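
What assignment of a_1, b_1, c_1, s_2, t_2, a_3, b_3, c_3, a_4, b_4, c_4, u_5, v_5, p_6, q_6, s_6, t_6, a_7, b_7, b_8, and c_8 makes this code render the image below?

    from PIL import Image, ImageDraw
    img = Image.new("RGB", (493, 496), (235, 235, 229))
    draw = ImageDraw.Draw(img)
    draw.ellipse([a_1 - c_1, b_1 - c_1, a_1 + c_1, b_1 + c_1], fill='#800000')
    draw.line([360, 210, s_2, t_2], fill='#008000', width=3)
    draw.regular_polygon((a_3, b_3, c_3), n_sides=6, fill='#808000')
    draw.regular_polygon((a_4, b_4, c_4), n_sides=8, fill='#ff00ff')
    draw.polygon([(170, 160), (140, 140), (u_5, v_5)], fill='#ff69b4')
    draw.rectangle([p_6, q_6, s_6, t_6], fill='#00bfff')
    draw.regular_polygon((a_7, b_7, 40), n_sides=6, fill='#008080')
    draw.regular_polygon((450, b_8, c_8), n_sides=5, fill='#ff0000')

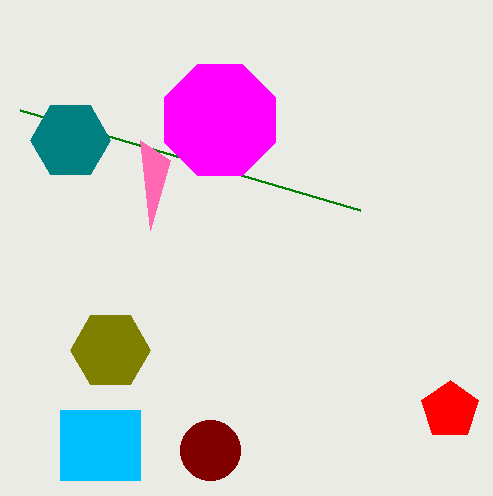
a_1 = 210
b_1 = 450
c_1 = 30
s_2 = 20
t_2 = 110
a_3 = 110
b_3 = 350
c_3 = 40
a_4 = 220
b_4 = 120
c_4 = 60
u_5 = 150
v_5 = 230
p_6 = 60
q_6 = 410
s_6 = 140
t_6 = 480
a_7 = 70
b_7 = 140
b_8 = 410
c_8 = 30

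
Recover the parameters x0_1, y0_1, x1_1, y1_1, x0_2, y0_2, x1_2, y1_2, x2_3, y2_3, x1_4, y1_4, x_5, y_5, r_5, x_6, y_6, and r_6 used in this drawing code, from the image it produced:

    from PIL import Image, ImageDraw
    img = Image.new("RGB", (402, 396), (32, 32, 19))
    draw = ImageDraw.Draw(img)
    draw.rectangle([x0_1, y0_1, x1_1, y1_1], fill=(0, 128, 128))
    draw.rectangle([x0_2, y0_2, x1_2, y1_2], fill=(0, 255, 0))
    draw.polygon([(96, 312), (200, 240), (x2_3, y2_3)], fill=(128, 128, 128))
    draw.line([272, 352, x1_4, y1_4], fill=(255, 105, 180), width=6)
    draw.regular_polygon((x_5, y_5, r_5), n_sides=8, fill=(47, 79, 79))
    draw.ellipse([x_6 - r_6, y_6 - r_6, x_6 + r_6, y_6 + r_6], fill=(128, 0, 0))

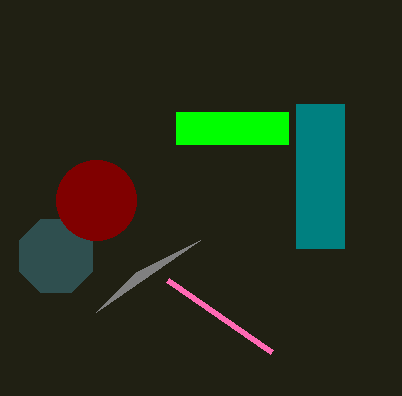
x0_1 = 296; y0_1 = 104; x1_1 = 344; y1_1 = 248; x0_2 = 176; y0_2 = 112; x1_2 = 288; y1_2 = 144; x2_3 = 136; y2_3 = 272; x1_4 = 168; y1_4 = 280; x_5 = 56; y_5 = 256; r_5 = 40; x_6 = 96; y_6 = 200; r_6 = 40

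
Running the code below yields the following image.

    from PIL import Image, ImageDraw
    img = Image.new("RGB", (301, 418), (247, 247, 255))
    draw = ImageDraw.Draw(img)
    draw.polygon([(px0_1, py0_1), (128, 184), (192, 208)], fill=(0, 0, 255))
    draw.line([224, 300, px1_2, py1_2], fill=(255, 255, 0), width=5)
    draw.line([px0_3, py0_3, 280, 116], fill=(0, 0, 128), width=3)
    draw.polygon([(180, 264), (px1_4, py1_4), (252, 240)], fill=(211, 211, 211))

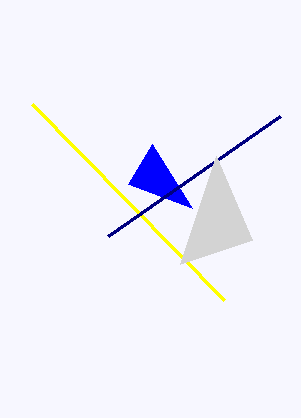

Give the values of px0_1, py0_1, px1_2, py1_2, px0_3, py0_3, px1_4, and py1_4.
px0_1 = 152; py0_1 = 144; px1_2 = 32; py1_2 = 104; px0_3 = 108; py0_3 = 236; px1_4 = 216; py1_4 = 156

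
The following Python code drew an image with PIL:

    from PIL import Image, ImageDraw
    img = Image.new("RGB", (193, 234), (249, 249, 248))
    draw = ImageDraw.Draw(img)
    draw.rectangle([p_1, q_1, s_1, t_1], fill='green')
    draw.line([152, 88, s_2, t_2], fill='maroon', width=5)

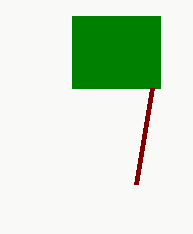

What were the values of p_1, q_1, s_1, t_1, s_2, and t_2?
p_1 = 72
q_1 = 16
s_1 = 160
t_1 = 88
s_2 = 136
t_2 = 184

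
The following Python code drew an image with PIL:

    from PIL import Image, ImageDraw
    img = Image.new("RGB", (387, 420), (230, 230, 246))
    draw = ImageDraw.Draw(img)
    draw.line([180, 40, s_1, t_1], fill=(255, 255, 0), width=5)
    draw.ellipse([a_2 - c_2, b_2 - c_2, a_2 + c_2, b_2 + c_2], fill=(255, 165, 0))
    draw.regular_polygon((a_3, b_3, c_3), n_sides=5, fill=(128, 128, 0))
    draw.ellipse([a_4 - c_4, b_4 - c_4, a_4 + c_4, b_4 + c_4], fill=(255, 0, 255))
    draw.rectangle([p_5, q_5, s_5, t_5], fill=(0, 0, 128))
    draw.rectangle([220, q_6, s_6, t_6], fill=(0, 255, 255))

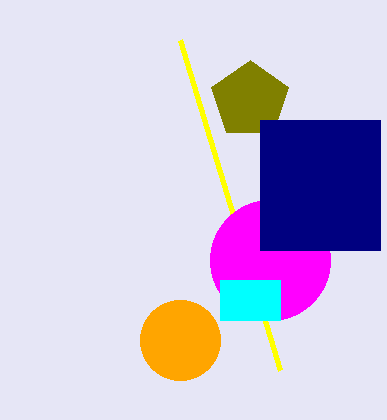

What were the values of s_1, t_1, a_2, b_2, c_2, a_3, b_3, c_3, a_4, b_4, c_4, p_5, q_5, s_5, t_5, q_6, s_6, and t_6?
s_1 = 280; t_1 = 370; a_2 = 180; b_2 = 340; c_2 = 40; a_3 = 250; b_3 = 100; c_3 = 40; a_4 = 270; b_4 = 260; c_4 = 60; p_5 = 260; q_5 = 120; s_5 = 380; t_5 = 250; q_6 = 280; s_6 = 280; t_6 = 320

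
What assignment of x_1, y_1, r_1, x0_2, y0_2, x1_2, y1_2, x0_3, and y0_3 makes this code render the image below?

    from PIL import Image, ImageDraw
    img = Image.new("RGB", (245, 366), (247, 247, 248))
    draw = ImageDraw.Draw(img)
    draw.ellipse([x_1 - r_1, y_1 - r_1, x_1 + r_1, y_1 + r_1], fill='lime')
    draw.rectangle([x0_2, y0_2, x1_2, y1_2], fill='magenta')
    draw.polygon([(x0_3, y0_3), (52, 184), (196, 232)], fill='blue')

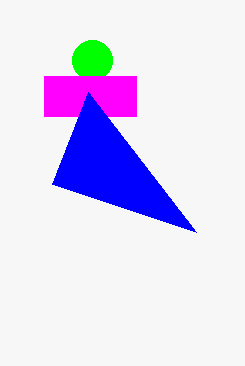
x_1 = 92
y_1 = 60
r_1 = 20
x0_2 = 44
y0_2 = 76
x1_2 = 136
y1_2 = 116
x0_3 = 88
y0_3 = 92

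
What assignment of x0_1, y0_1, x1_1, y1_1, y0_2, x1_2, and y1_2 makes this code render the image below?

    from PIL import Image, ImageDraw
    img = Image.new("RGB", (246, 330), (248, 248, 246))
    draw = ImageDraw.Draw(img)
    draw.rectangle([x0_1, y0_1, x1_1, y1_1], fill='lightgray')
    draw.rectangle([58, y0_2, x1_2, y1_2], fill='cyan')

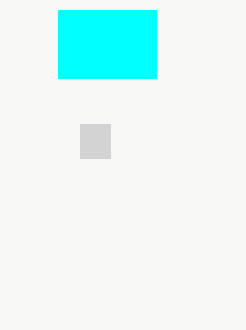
x0_1 = 80; y0_1 = 124; x1_1 = 110; y1_1 = 158; y0_2 = 10; x1_2 = 156; y1_2 = 78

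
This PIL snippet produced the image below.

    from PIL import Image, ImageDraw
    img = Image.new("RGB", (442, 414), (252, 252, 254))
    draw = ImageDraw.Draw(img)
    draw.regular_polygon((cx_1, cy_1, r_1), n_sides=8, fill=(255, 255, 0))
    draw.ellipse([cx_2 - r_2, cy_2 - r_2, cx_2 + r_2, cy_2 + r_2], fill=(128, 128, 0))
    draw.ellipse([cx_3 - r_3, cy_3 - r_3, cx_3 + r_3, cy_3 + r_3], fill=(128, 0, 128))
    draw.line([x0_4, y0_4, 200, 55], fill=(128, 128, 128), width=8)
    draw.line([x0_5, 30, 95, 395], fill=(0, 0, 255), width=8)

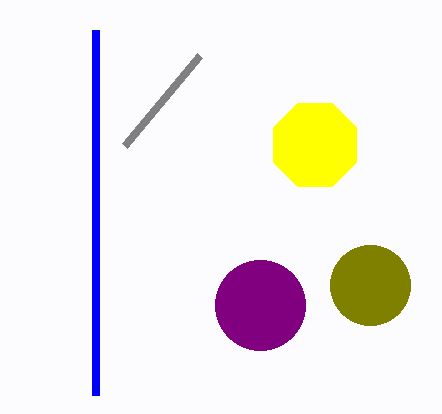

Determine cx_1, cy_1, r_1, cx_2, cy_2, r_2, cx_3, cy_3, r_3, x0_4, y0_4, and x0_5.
cx_1 = 315
cy_1 = 145
r_1 = 45
cx_2 = 370
cy_2 = 285
r_2 = 40
cx_3 = 260
cy_3 = 305
r_3 = 45
x0_4 = 125
y0_4 = 145
x0_5 = 95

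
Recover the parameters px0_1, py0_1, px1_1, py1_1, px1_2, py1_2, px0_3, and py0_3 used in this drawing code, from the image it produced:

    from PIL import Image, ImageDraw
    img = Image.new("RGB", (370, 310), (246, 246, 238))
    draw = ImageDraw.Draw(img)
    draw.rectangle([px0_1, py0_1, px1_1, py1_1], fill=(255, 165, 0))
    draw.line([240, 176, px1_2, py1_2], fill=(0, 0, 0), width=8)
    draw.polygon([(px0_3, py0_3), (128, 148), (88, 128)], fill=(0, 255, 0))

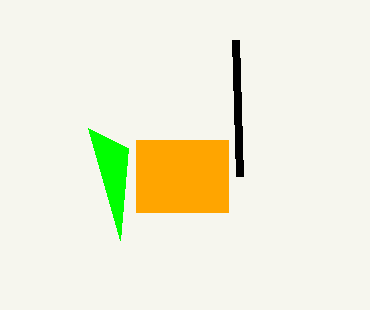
px0_1 = 136; py0_1 = 140; px1_1 = 228; py1_1 = 212; px1_2 = 236; py1_2 = 40; px0_3 = 120; py0_3 = 240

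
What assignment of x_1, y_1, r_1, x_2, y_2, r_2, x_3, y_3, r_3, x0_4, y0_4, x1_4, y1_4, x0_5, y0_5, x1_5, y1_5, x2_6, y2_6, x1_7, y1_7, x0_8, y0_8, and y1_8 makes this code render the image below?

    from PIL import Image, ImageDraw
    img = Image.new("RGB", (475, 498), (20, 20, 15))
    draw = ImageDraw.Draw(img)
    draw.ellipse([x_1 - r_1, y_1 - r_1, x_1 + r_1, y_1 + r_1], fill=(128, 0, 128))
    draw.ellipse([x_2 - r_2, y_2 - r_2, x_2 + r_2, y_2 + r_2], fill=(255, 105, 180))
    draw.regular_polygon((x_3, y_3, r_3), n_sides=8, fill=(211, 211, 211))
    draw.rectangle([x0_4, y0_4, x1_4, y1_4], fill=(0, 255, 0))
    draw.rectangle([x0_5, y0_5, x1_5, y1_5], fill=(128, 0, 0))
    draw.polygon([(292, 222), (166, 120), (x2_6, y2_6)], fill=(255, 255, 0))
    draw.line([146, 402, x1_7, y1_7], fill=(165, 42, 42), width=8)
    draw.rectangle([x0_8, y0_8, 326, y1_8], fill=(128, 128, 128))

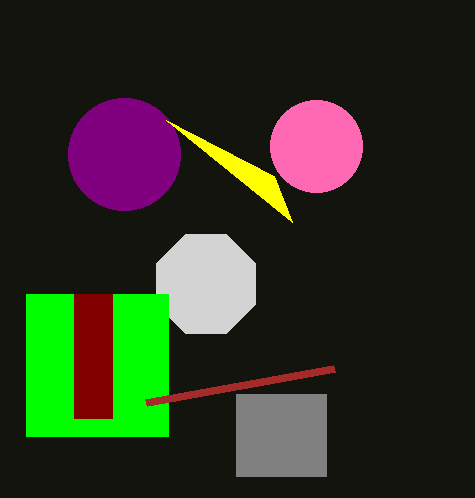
x_1 = 124, y_1 = 154, r_1 = 56, x_2 = 316, y_2 = 146, r_2 = 46, x_3 = 206, y_3 = 284, r_3 = 54, x0_4 = 26, y0_4 = 294, x1_4 = 168, y1_4 = 436, x0_5 = 74, y0_5 = 294, x1_5 = 112, y1_5 = 418, x2_6 = 274, y2_6 = 176, x1_7 = 334, y1_7 = 368, x0_8 = 236, y0_8 = 394, y1_8 = 476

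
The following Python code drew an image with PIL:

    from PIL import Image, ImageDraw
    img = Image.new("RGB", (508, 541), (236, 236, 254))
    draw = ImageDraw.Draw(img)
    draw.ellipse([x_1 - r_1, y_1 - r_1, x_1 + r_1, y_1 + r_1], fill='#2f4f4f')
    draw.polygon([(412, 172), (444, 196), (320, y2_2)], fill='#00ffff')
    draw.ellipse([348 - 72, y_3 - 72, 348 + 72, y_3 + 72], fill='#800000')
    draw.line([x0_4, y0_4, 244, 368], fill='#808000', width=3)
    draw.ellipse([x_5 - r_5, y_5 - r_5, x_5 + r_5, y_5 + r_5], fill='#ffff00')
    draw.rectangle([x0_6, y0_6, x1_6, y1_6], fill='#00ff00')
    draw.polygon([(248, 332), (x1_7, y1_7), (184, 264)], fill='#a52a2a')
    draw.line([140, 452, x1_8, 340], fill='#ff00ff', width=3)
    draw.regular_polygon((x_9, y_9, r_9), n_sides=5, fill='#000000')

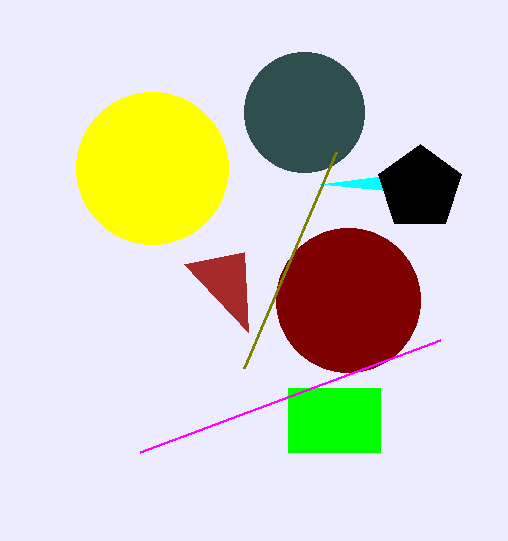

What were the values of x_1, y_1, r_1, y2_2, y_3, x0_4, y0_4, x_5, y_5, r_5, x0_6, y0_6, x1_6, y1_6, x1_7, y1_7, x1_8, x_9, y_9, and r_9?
x_1 = 304
y_1 = 112
r_1 = 60
y2_2 = 184
y_3 = 300
x0_4 = 336
y0_4 = 152
x_5 = 152
y_5 = 168
r_5 = 76
x0_6 = 288
y0_6 = 388
x1_6 = 380
y1_6 = 452
x1_7 = 244
y1_7 = 252
x1_8 = 440
x_9 = 420
y_9 = 188
r_9 = 44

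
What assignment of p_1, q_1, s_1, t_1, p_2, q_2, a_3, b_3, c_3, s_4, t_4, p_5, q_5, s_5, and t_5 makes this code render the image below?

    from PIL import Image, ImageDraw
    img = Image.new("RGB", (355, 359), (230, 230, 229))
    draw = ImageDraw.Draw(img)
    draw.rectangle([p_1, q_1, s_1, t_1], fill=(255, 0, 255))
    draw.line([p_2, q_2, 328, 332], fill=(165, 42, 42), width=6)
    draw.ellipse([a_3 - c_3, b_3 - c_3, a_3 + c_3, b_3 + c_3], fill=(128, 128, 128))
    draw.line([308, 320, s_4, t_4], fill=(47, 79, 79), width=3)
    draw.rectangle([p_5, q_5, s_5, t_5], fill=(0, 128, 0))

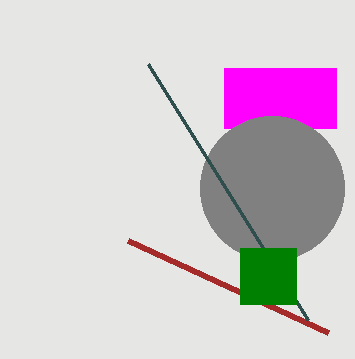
p_1 = 224
q_1 = 68
s_1 = 336
t_1 = 128
p_2 = 128
q_2 = 240
a_3 = 272
b_3 = 188
c_3 = 72
s_4 = 148
t_4 = 64
p_5 = 240
q_5 = 248
s_5 = 296
t_5 = 304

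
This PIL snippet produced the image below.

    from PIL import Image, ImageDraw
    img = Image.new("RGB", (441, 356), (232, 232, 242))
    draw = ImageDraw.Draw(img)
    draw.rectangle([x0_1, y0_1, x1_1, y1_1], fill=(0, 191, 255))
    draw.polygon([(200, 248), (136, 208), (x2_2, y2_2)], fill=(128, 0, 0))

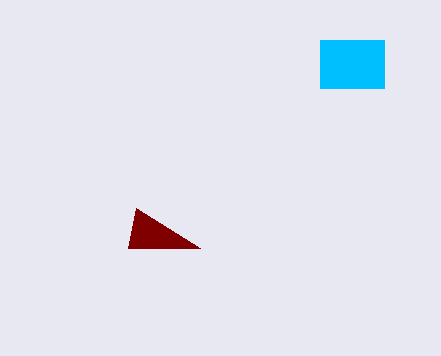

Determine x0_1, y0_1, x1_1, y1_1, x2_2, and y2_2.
x0_1 = 320; y0_1 = 40; x1_1 = 384; y1_1 = 88; x2_2 = 128; y2_2 = 248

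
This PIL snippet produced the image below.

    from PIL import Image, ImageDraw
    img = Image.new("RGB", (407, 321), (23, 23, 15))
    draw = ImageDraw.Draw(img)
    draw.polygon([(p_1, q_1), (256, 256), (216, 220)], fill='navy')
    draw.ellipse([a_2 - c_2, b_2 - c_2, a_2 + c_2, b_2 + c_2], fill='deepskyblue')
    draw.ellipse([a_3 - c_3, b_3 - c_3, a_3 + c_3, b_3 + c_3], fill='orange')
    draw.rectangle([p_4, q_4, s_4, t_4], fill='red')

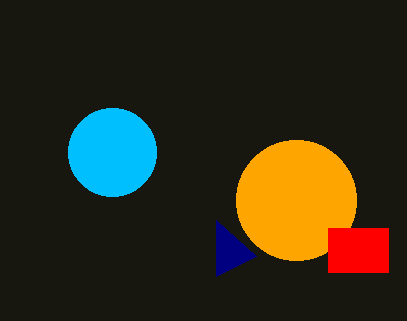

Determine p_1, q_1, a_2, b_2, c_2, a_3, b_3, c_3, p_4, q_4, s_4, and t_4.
p_1 = 216, q_1 = 276, a_2 = 112, b_2 = 152, c_2 = 44, a_3 = 296, b_3 = 200, c_3 = 60, p_4 = 328, q_4 = 228, s_4 = 388, t_4 = 272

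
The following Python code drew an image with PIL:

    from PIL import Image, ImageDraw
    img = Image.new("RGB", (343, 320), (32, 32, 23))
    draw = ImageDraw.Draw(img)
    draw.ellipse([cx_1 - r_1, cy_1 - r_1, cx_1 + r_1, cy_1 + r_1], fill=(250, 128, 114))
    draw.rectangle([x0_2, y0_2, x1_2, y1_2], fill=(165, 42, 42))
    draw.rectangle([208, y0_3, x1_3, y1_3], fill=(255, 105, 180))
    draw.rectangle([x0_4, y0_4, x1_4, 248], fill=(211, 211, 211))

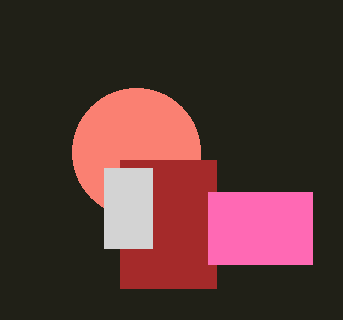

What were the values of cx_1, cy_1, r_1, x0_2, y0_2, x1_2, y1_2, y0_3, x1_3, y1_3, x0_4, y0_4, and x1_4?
cx_1 = 136; cy_1 = 152; r_1 = 64; x0_2 = 120; y0_2 = 160; x1_2 = 216; y1_2 = 288; y0_3 = 192; x1_3 = 312; y1_3 = 264; x0_4 = 104; y0_4 = 168; x1_4 = 152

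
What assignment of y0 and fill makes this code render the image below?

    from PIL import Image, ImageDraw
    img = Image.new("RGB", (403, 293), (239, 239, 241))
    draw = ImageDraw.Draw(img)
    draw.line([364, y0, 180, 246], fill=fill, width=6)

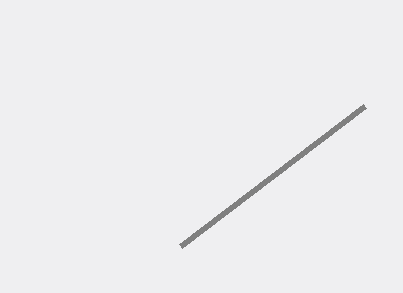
y0 = 106; fill = 'gray'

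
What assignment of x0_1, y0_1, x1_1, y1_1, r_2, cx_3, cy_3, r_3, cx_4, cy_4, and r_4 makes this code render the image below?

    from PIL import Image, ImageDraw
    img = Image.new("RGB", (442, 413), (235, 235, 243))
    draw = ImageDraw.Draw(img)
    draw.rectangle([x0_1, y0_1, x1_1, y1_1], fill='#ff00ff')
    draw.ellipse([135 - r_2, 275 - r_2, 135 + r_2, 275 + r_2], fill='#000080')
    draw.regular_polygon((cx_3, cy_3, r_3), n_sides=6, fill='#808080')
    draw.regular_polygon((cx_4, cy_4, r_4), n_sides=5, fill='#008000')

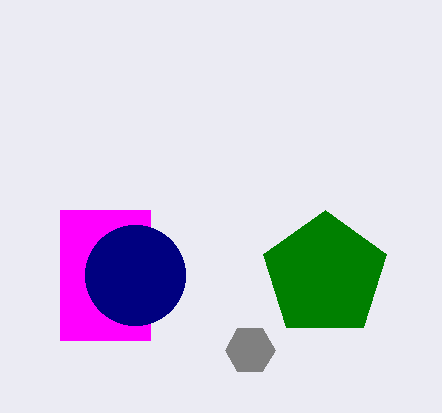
x0_1 = 60
y0_1 = 210
x1_1 = 150
y1_1 = 340
r_2 = 50
cx_3 = 250
cy_3 = 350
r_3 = 25
cx_4 = 325
cy_4 = 275
r_4 = 65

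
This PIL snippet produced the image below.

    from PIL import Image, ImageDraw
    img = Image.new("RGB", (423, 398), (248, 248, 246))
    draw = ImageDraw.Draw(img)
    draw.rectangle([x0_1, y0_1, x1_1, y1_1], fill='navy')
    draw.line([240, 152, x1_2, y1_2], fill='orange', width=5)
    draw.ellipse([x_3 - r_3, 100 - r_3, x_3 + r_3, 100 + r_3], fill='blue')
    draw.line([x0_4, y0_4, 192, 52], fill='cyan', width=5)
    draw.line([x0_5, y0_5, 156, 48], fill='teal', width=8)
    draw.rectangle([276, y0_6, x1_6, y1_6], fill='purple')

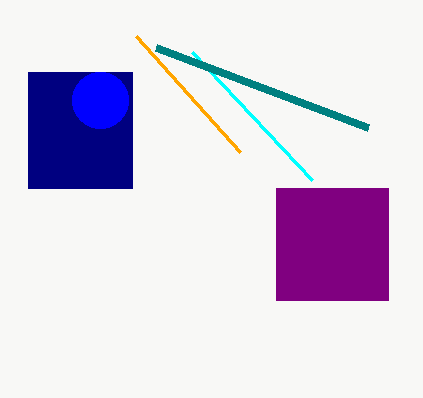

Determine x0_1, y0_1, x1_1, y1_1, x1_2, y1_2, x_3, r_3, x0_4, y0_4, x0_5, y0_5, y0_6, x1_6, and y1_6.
x0_1 = 28, y0_1 = 72, x1_1 = 132, y1_1 = 188, x1_2 = 136, y1_2 = 36, x_3 = 100, r_3 = 28, x0_4 = 312, y0_4 = 180, x0_5 = 368, y0_5 = 128, y0_6 = 188, x1_6 = 388, y1_6 = 300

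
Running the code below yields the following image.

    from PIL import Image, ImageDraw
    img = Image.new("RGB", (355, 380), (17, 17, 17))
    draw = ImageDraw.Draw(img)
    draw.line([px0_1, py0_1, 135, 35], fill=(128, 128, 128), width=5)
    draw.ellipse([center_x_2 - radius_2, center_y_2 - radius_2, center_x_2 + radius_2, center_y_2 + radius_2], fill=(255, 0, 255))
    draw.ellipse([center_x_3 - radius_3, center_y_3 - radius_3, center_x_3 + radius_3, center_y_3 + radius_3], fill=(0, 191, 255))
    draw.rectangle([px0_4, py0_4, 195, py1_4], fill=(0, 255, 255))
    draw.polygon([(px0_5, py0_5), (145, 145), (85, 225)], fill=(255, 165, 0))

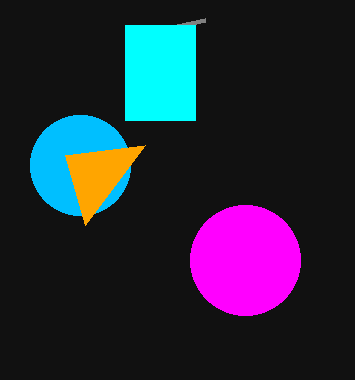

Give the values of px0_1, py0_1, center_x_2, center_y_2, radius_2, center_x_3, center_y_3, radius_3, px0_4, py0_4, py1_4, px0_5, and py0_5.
px0_1 = 205, py0_1 = 20, center_x_2 = 245, center_y_2 = 260, radius_2 = 55, center_x_3 = 80, center_y_3 = 165, radius_3 = 50, px0_4 = 125, py0_4 = 25, py1_4 = 120, px0_5 = 65, py0_5 = 155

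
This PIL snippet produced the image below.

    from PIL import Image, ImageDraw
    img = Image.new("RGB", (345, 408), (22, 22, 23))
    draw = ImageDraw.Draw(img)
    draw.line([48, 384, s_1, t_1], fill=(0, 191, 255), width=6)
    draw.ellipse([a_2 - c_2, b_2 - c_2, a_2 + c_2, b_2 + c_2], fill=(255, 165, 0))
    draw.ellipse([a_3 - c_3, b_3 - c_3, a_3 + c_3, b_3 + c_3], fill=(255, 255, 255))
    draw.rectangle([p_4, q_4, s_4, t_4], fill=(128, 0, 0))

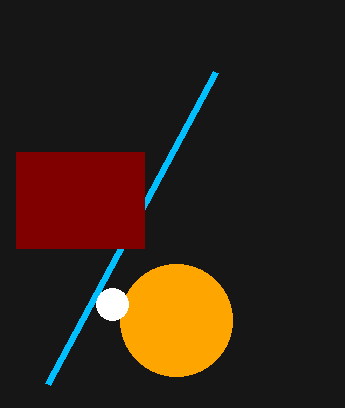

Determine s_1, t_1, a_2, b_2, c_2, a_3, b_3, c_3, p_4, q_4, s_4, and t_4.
s_1 = 216; t_1 = 72; a_2 = 176; b_2 = 320; c_2 = 56; a_3 = 112; b_3 = 304; c_3 = 16; p_4 = 16; q_4 = 152; s_4 = 144; t_4 = 248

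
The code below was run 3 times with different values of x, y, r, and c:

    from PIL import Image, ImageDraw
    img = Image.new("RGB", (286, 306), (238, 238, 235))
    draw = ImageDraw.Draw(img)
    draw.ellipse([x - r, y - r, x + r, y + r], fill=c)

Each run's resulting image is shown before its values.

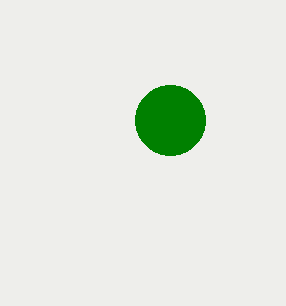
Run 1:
x = 170, y = 120, r = 35, c = 'green'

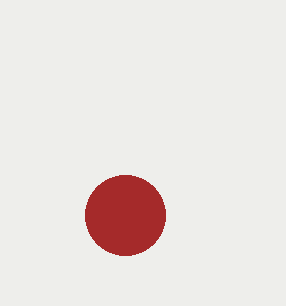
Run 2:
x = 125
y = 215
r = 40
c = 'brown'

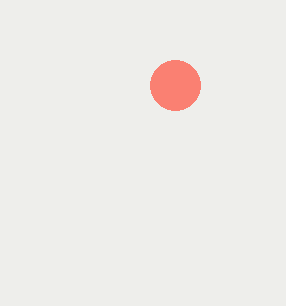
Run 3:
x = 175, y = 85, r = 25, c = 'salmon'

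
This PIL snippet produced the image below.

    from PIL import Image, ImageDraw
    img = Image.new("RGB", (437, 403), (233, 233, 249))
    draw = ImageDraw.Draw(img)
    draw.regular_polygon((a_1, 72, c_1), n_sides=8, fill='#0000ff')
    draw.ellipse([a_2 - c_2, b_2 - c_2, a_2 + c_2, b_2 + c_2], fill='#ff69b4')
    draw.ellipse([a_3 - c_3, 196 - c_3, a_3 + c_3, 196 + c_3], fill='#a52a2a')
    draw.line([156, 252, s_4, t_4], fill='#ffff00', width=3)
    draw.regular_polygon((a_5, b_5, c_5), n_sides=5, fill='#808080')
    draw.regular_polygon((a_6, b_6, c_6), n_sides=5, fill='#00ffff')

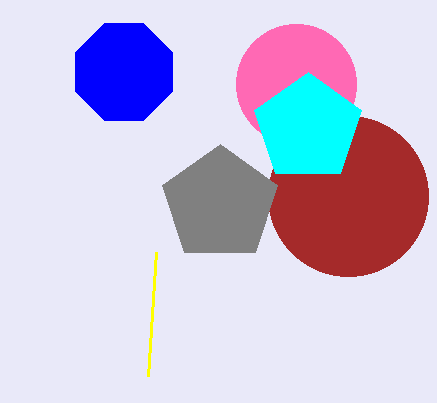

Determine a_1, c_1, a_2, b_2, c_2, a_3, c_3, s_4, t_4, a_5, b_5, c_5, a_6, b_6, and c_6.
a_1 = 124
c_1 = 52
a_2 = 296
b_2 = 84
c_2 = 60
a_3 = 348
c_3 = 80
s_4 = 148
t_4 = 376
a_5 = 220
b_5 = 204
c_5 = 60
a_6 = 308
b_6 = 128
c_6 = 56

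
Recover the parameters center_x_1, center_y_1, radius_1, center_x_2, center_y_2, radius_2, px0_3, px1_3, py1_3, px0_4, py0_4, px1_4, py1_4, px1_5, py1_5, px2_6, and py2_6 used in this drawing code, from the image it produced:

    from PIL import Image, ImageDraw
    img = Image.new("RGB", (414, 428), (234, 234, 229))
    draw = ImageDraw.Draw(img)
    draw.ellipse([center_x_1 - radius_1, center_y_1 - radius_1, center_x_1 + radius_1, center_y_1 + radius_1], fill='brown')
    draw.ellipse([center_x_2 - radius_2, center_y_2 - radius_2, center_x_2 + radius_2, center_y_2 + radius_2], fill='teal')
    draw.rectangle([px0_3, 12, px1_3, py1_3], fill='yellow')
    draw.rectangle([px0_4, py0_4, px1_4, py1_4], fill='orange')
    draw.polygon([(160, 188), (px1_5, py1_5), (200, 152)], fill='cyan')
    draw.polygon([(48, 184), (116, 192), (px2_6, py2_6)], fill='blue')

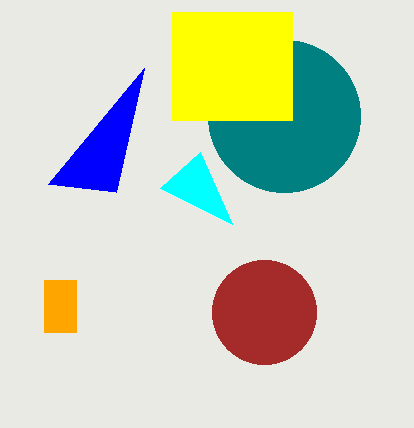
center_x_1 = 264; center_y_1 = 312; radius_1 = 52; center_x_2 = 284; center_y_2 = 116; radius_2 = 76; px0_3 = 172; px1_3 = 292; py1_3 = 120; px0_4 = 44; py0_4 = 280; px1_4 = 76; py1_4 = 332; px1_5 = 232; py1_5 = 224; px2_6 = 144; py2_6 = 68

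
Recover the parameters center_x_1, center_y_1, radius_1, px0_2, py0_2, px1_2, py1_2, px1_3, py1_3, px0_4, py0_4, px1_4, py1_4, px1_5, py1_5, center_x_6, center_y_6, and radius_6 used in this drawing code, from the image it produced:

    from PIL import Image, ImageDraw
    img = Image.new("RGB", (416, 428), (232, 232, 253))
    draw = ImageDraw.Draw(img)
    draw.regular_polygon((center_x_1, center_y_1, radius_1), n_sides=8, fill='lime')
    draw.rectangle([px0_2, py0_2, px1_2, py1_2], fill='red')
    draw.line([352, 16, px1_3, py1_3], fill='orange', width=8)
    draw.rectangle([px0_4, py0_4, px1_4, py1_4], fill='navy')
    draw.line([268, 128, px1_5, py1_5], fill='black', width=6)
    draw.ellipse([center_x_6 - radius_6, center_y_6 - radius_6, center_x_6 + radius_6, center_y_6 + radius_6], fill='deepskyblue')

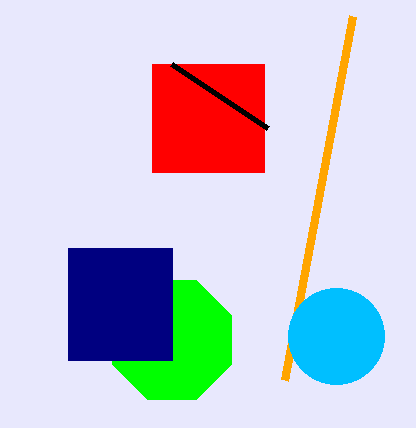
center_x_1 = 172, center_y_1 = 340, radius_1 = 64, px0_2 = 152, py0_2 = 64, px1_2 = 264, py1_2 = 172, px1_3 = 284, py1_3 = 380, px0_4 = 68, py0_4 = 248, px1_4 = 172, py1_4 = 360, px1_5 = 172, py1_5 = 64, center_x_6 = 336, center_y_6 = 336, radius_6 = 48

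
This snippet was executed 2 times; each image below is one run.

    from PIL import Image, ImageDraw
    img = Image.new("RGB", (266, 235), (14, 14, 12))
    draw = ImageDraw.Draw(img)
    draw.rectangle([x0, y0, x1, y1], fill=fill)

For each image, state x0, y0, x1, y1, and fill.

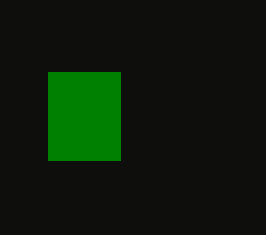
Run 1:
x0 = 48
y0 = 72
x1 = 120
y1 = 160
fill = 'green'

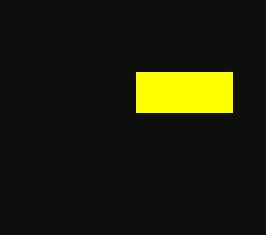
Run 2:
x0 = 136, y0 = 72, x1 = 232, y1 = 112, fill = 'yellow'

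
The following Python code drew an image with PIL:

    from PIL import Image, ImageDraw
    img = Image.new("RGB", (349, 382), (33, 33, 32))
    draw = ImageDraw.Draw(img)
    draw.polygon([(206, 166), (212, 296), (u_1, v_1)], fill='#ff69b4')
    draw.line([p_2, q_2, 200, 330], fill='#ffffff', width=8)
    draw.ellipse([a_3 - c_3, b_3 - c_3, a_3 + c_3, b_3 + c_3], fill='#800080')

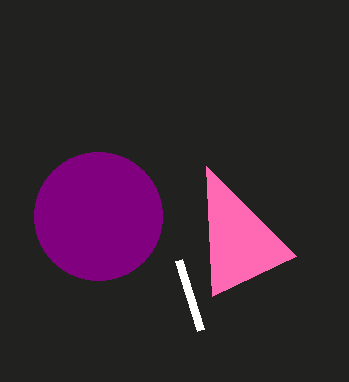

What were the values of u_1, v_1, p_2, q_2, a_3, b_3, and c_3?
u_1 = 296; v_1 = 256; p_2 = 178; q_2 = 260; a_3 = 98; b_3 = 216; c_3 = 64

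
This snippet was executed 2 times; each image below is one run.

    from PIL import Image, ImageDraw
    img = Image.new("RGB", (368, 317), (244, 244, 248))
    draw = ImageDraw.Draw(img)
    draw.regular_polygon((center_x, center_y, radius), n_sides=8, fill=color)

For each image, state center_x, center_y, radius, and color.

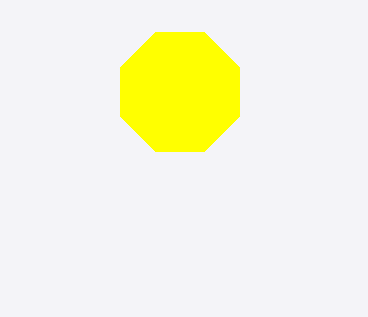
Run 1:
center_x = 180, center_y = 92, radius = 64, color = 'yellow'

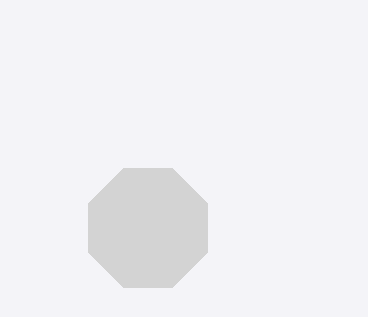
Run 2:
center_x = 148, center_y = 228, radius = 64, color = 'lightgray'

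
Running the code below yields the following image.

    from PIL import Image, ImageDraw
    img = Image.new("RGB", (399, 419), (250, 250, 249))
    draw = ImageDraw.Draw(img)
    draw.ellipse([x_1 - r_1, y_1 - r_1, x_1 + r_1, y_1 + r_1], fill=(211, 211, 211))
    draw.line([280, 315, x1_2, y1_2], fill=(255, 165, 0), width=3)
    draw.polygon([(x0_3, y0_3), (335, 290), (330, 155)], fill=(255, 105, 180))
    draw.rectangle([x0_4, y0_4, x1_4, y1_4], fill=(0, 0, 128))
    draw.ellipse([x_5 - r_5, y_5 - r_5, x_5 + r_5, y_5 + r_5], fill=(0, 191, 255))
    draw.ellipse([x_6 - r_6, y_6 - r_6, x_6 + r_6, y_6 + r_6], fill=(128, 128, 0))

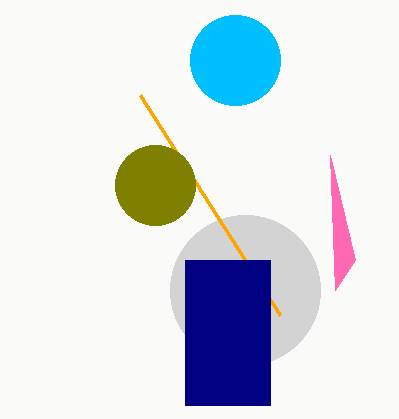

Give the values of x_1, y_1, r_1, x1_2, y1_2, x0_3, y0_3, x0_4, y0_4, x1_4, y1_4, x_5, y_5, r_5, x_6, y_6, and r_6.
x_1 = 245, y_1 = 290, r_1 = 75, x1_2 = 140, y1_2 = 95, x0_3 = 355, y0_3 = 260, x0_4 = 185, y0_4 = 260, x1_4 = 270, y1_4 = 405, x_5 = 235, y_5 = 60, r_5 = 45, x_6 = 155, y_6 = 185, r_6 = 40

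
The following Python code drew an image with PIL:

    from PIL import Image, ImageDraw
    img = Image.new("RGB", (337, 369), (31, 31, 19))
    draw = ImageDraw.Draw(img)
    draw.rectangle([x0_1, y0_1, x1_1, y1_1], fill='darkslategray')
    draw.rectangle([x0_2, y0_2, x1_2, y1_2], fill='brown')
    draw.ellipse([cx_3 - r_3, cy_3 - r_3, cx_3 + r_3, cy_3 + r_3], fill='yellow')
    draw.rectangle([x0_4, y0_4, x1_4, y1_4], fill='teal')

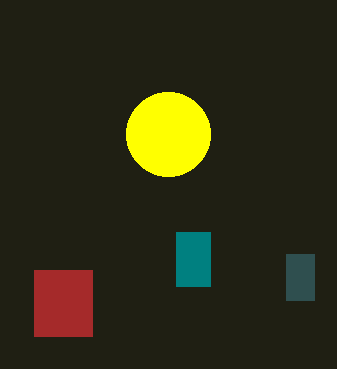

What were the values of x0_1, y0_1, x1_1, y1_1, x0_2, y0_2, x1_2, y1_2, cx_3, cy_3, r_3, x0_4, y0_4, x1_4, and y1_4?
x0_1 = 286
y0_1 = 254
x1_1 = 314
y1_1 = 300
x0_2 = 34
y0_2 = 270
x1_2 = 92
y1_2 = 336
cx_3 = 168
cy_3 = 134
r_3 = 42
x0_4 = 176
y0_4 = 232
x1_4 = 210
y1_4 = 286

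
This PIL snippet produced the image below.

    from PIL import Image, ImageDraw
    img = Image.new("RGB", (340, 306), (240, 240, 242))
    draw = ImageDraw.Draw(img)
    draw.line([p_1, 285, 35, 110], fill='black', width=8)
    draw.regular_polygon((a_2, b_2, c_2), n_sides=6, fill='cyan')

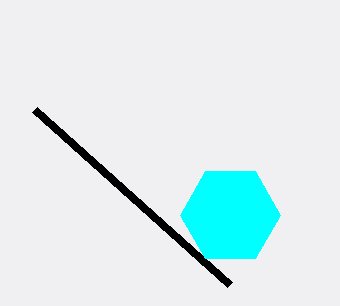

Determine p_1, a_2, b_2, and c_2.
p_1 = 230; a_2 = 230; b_2 = 215; c_2 = 50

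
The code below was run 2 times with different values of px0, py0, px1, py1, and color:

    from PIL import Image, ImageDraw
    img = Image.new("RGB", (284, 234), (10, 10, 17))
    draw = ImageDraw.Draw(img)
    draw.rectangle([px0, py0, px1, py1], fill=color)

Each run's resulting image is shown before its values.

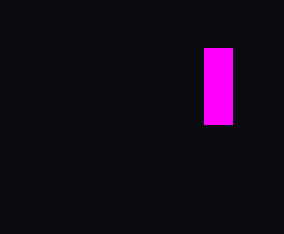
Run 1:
px0 = 204; py0 = 48; px1 = 232; py1 = 124; color = 'magenta'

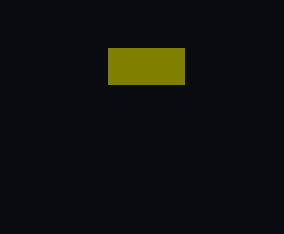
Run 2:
px0 = 108
py0 = 48
px1 = 184
py1 = 84
color = 'olive'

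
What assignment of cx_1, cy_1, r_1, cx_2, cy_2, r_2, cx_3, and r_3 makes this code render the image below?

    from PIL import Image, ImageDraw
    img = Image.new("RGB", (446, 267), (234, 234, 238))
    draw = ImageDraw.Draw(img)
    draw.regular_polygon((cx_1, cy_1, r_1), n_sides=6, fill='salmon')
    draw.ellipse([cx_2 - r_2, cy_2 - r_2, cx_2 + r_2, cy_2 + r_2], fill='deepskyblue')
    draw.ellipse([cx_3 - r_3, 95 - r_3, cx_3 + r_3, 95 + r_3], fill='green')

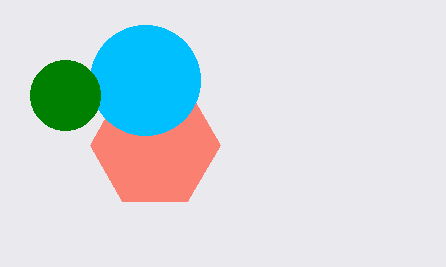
cx_1 = 155, cy_1 = 145, r_1 = 65, cx_2 = 145, cy_2 = 80, r_2 = 55, cx_3 = 65, r_3 = 35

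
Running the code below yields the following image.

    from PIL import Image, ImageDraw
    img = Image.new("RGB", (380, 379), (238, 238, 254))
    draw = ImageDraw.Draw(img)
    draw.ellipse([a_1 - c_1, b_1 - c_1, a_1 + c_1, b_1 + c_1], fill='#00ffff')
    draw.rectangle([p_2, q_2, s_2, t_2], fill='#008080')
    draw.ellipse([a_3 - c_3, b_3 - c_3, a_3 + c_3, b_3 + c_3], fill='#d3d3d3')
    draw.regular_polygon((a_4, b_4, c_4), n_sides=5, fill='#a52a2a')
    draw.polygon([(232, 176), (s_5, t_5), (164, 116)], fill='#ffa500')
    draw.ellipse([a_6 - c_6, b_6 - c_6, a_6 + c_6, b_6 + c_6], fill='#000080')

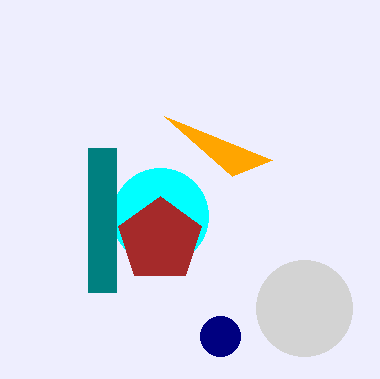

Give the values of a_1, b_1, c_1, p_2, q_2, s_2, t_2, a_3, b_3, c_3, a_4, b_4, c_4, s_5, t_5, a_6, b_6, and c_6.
a_1 = 160; b_1 = 216; c_1 = 48; p_2 = 88; q_2 = 148; s_2 = 116; t_2 = 292; a_3 = 304; b_3 = 308; c_3 = 48; a_4 = 160; b_4 = 240; c_4 = 44; s_5 = 272; t_5 = 160; a_6 = 220; b_6 = 336; c_6 = 20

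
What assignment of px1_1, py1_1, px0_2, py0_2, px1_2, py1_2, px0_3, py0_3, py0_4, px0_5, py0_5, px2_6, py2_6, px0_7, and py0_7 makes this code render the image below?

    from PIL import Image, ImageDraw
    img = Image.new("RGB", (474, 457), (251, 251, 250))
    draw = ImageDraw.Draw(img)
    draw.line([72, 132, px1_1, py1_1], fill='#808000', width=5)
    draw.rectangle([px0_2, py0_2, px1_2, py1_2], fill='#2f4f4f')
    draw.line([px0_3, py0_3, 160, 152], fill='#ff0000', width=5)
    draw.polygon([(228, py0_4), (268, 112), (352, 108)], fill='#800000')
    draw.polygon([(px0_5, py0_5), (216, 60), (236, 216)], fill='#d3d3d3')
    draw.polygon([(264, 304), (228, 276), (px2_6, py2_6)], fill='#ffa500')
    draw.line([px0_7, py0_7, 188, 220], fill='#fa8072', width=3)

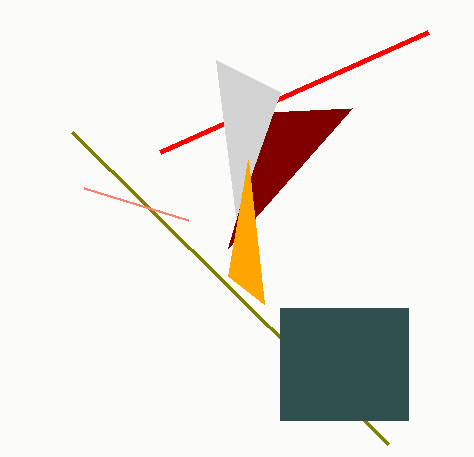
px1_1 = 388; py1_1 = 444; px0_2 = 280; py0_2 = 308; px1_2 = 408; py1_2 = 420; px0_3 = 428; py0_3 = 32; py0_4 = 248; px0_5 = 280; py0_5 = 92; px2_6 = 248; py2_6 = 160; px0_7 = 84; py0_7 = 188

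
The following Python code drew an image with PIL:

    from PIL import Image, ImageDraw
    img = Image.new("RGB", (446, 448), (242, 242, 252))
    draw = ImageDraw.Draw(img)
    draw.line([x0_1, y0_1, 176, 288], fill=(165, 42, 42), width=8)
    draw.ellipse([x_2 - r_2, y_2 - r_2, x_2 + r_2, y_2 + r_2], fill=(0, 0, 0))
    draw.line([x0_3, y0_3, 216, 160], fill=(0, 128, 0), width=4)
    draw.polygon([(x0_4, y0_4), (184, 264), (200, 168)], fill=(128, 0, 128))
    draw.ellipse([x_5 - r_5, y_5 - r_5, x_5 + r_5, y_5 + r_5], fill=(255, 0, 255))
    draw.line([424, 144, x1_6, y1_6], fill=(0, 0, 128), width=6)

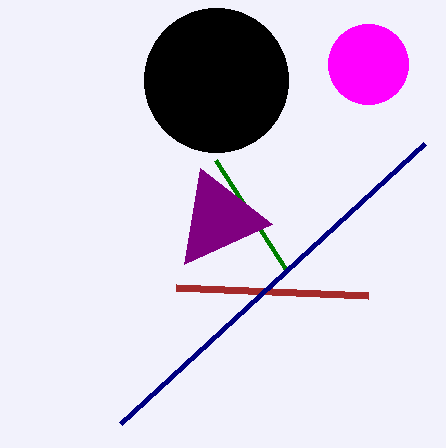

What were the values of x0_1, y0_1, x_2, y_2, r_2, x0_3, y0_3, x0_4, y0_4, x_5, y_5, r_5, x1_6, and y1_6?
x0_1 = 368; y0_1 = 296; x_2 = 216; y_2 = 80; r_2 = 72; x0_3 = 288; y0_3 = 272; x0_4 = 272; y0_4 = 224; x_5 = 368; y_5 = 64; r_5 = 40; x1_6 = 120; y1_6 = 424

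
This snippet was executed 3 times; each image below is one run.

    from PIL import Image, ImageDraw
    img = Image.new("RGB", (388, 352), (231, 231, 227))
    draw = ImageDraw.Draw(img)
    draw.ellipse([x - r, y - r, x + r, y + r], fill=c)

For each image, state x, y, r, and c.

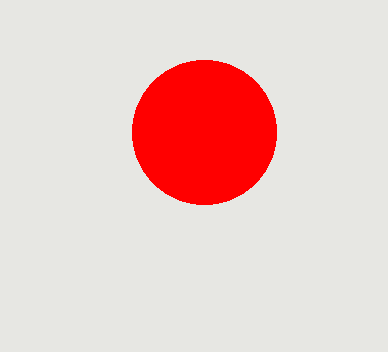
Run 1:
x = 204, y = 132, r = 72, c = 'red'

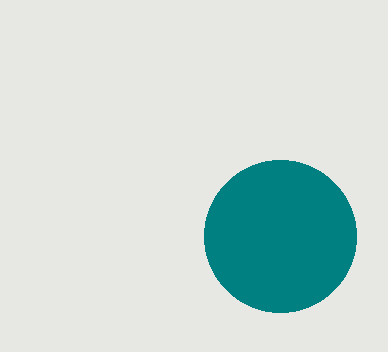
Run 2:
x = 280
y = 236
r = 76
c = 'teal'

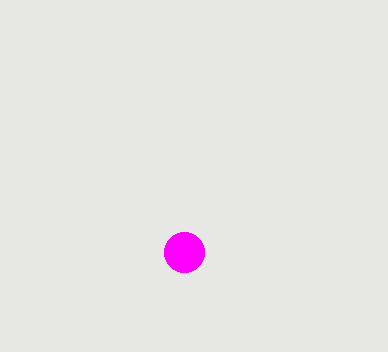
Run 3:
x = 184, y = 252, r = 20, c = 'magenta'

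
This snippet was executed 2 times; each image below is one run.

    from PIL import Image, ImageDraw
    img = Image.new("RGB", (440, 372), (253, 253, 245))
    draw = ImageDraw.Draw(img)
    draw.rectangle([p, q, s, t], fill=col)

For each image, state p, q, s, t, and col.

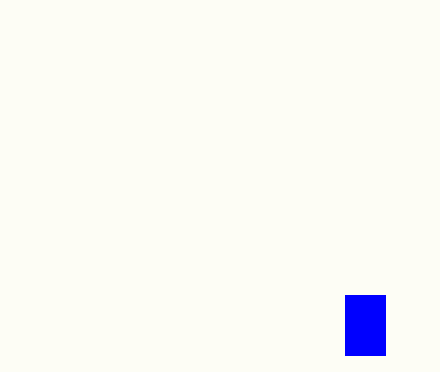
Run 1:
p = 345, q = 295, s = 385, t = 355, col = 'blue'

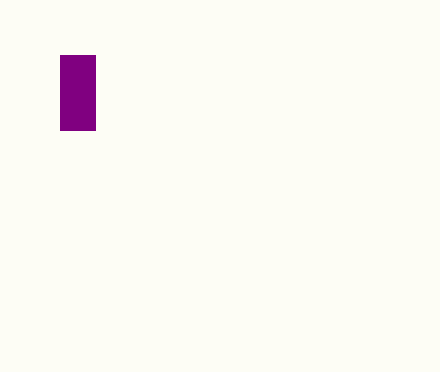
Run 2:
p = 60, q = 55, s = 95, t = 130, col = 'purple'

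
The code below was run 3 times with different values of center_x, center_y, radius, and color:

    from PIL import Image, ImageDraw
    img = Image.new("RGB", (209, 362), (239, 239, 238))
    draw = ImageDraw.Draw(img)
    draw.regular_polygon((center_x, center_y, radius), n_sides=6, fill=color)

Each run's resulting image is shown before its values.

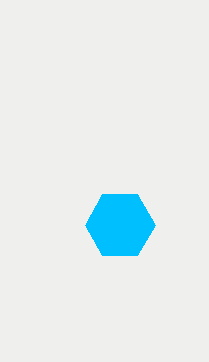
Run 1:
center_x = 120, center_y = 225, radius = 35, color = 'deepskyblue'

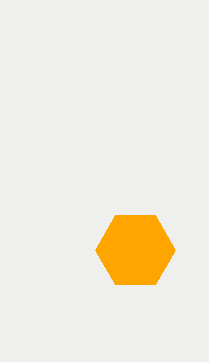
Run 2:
center_x = 135; center_y = 250; radius = 40; color = 'orange'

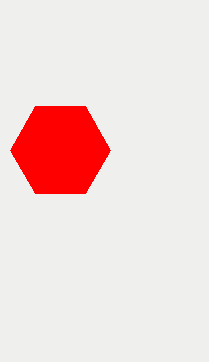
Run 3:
center_x = 60
center_y = 150
radius = 50
color = 'red'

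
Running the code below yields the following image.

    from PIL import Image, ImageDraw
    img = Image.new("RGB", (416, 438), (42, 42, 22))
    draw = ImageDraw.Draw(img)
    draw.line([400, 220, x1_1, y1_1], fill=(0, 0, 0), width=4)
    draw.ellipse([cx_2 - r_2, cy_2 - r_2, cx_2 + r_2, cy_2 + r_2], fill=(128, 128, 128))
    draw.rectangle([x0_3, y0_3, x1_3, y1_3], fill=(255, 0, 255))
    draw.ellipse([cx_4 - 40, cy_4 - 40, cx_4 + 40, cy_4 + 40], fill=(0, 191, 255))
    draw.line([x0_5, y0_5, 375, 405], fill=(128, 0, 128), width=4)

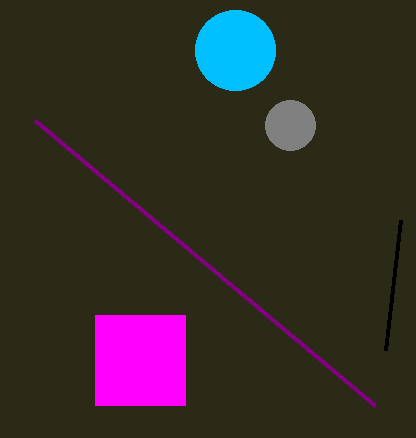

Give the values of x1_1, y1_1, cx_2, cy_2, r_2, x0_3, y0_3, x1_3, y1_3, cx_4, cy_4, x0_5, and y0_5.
x1_1 = 385; y1_1 = 350; cx_2 = 290; cy_2 = 125; r_2 = 25; x0_3 = 95; y0_3 = 315; x1_3 = 185; y1_3 = 405; cx_4 = 235; cy_4 = 50; x0_5 = 35; y0_5 = 120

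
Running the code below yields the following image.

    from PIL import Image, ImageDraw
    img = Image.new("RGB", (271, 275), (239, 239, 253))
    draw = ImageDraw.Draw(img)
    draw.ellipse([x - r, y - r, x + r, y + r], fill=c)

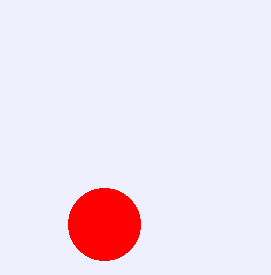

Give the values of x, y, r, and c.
x = 104
y = 224
r = 36
c = 'red'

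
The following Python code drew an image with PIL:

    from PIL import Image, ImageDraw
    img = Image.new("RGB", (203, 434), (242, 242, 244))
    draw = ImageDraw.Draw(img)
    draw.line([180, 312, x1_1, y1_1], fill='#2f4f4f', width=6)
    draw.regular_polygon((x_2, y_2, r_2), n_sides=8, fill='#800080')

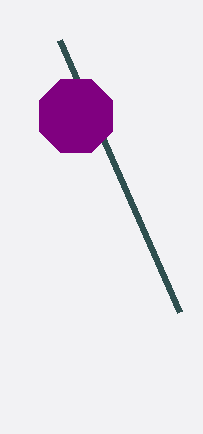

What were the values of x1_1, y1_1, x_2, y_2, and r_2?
x1_1 = 60; y1_1 = 40; x_2 = 76; y_2 = 116; r_2 = 40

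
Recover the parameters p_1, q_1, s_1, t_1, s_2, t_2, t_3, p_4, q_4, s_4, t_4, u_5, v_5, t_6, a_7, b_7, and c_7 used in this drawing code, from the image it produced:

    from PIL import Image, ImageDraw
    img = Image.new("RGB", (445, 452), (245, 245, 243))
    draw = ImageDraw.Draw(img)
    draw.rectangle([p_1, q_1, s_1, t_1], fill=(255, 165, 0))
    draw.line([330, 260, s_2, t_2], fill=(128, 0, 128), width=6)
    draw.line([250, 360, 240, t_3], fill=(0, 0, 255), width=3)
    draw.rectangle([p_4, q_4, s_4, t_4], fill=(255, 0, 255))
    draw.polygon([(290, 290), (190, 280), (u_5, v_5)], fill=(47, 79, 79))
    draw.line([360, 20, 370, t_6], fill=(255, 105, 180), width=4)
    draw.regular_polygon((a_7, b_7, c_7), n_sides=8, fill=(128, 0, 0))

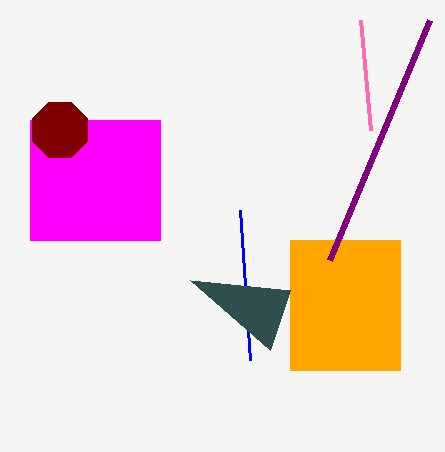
p_1 = 290, q_1 = 240, s_1 = 400, t_1 = 370, s_2 = 430, t_2 = 20, t_3 = 210, p_4 = 30, q_4 = 120, s_4 = 160, t_4 = 240, u_5 = 270, v_5 = 350, t_6 = 130, a_7 = 60, b_7 = 130, c_7 = 30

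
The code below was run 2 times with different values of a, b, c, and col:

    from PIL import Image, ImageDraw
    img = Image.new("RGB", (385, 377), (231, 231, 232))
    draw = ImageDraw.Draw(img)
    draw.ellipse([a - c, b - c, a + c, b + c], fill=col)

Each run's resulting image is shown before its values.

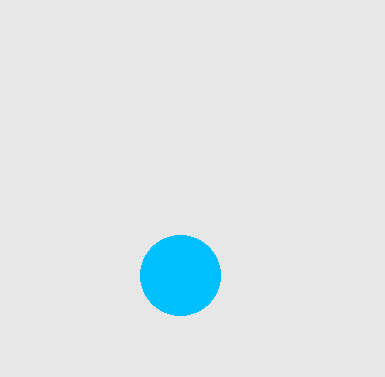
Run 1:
a = 180
b = 275
c = 40
col = 'deepskyblue'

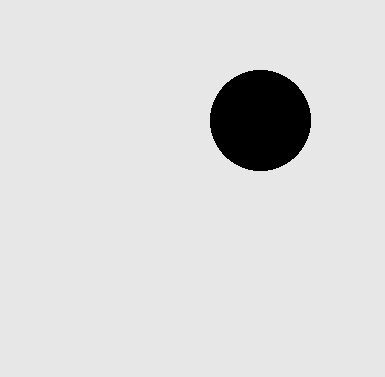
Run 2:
a = 260; b = 120; c = 50; col = 'black'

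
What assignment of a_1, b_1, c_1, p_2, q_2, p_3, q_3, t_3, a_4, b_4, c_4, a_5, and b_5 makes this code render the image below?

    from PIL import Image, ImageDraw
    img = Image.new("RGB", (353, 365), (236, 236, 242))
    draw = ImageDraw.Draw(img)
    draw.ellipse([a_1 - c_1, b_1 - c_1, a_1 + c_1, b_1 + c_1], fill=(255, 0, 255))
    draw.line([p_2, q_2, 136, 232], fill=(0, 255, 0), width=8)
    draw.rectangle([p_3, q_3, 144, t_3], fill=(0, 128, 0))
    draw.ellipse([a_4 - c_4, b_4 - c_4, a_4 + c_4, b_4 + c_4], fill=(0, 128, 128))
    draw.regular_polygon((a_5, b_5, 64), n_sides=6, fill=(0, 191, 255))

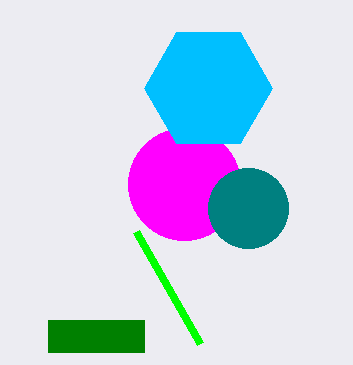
a_1 = 184
b_1 = 184
c_1 = 56
p_2 = 200
q_2 = 344
p_3 = 48
q_3 = 320
t_3 = 352
a_4 = 248
b_4 = 208
c_4 = 40
a_5 = 208
b_5 = 88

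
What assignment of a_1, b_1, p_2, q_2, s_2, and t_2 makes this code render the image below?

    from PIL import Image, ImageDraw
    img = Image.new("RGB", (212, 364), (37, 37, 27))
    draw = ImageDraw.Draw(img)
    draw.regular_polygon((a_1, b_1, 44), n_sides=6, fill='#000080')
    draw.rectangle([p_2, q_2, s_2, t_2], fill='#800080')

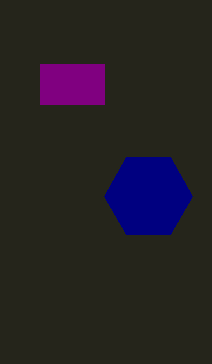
a_1 = 148
b_1 = 196
p_2 = 40
q_2 = 64
s_2 = 104
t_2 = 104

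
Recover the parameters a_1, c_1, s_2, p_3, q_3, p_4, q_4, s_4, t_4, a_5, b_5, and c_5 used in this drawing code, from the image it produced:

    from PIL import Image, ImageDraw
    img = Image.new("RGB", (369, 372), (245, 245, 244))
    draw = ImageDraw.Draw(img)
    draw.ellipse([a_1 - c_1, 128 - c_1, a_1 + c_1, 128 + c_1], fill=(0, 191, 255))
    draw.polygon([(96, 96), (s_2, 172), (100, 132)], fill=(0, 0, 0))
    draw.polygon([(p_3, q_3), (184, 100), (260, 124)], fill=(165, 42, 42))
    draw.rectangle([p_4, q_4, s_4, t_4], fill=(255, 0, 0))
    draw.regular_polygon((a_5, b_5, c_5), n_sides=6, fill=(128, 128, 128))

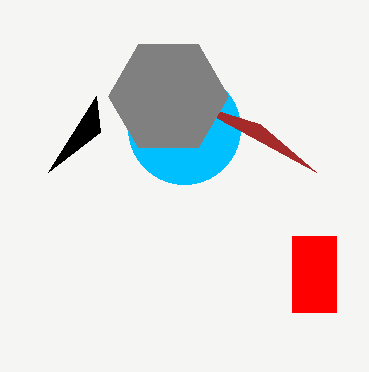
a_1 = 184; c_1 = 56; s_2 = 48; p_3 = 316; q_3 = 172; p_4 = 292; q_4 = 236; s_4 = 336; t_4 = 312; a_5 = 168; b_5 = 96; c_5 = 60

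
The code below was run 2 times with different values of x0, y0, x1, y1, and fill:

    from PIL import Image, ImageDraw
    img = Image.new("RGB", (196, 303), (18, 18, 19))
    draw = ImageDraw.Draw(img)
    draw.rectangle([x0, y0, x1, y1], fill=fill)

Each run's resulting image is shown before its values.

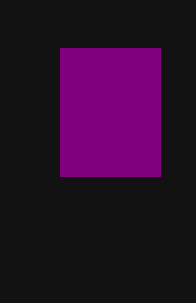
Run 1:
x0 = 60, y0 = 48, x1 = 160, y1 = 176, fill = 'purple'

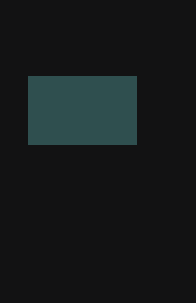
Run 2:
x0 = 28; y0 = 76; x1 = 136; y1 = 144; fill = 'darkslategray'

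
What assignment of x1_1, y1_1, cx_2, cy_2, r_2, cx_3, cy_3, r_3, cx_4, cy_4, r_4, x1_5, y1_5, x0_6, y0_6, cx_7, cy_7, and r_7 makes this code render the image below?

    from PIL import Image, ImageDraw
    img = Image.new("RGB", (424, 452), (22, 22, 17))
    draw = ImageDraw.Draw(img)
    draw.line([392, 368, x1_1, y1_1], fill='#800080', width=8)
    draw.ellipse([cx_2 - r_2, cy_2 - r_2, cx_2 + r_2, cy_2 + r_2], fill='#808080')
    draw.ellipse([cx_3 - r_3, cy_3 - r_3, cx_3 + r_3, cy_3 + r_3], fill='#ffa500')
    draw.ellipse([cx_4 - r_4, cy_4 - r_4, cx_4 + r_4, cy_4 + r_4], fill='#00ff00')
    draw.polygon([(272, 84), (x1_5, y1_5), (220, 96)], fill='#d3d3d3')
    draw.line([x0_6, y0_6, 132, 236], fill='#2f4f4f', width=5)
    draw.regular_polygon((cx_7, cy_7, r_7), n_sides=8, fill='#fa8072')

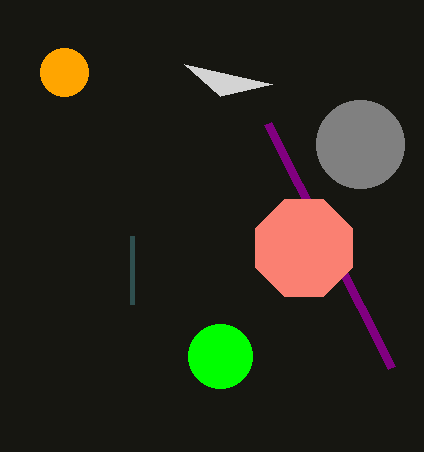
x1_1 = 268
y1_1 = 124
cx_2 = 360
cy_2 = 144
r_2 = 44
cx_3 = 64
cy_3 = 72
r_3 = 24
cx_4 = 220
cy_4 = 356
r_4 = 32
x1_5 = 184
y1_5 = 64
x0_6 = 132
y0_6 = 304
cx_7 = 304
cy_7 = 248
r_7 = 52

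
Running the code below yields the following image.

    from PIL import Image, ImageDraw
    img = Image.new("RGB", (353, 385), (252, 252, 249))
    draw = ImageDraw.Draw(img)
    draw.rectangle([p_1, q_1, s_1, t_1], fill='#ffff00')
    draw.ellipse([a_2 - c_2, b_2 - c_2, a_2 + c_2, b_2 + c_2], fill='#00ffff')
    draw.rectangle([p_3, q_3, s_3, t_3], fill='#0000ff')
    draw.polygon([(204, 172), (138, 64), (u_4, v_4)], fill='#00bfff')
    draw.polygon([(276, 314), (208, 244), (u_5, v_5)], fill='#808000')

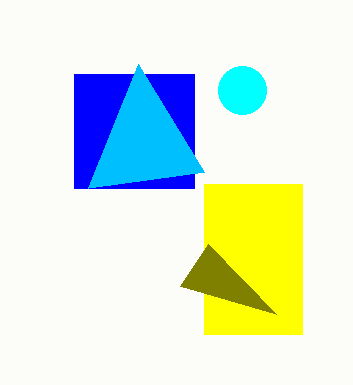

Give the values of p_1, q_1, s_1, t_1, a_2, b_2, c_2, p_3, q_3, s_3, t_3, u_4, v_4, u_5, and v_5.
p_1 = 204; q_1 = 184; s_1 = 302; t_1 = 334; a_2 = 242; b_2 = 90; c_2 = 24; p_3 = 74; q_3 = 74; s_3 = 194; t_3 = 188; u_4 = 88; v_4 = 188; u_5 = 180; v_5 = 286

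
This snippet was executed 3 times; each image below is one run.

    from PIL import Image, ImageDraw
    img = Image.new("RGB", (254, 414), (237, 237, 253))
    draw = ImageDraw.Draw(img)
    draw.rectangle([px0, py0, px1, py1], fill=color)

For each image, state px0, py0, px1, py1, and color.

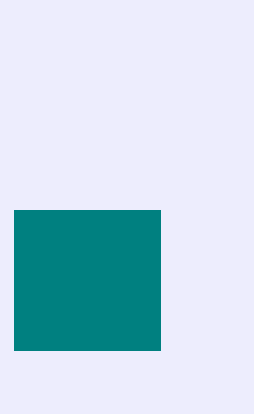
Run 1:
px0 = 14; py0 = 210; px1 = 160; py1 = 350; color = 'teal'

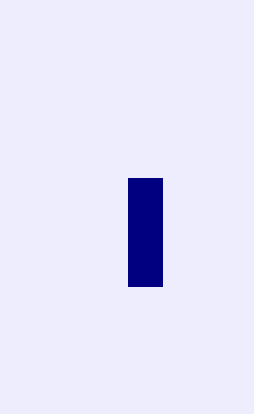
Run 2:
px0 = 128
py0 = 178
px1 = 162
py1 = 286
color = 'navy'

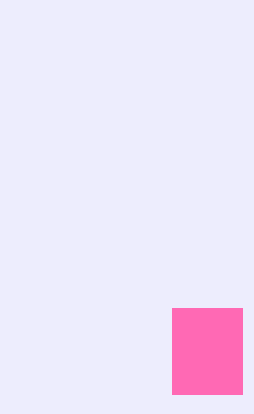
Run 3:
px0 = 172
py0 = 308
px1 = 242
py1 = 394
color = 'hotpink'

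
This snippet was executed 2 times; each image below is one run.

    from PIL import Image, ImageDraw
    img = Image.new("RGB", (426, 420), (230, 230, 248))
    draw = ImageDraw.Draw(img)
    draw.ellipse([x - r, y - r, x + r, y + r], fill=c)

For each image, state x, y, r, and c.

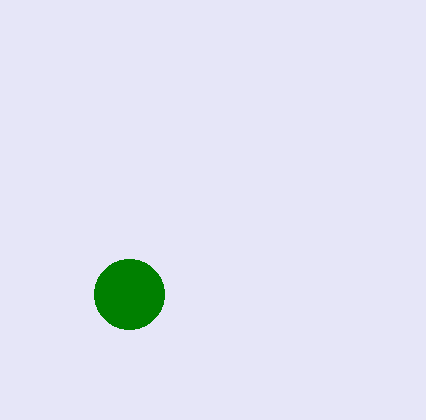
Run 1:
x = 129, y = 294, r = 35, c = 'green'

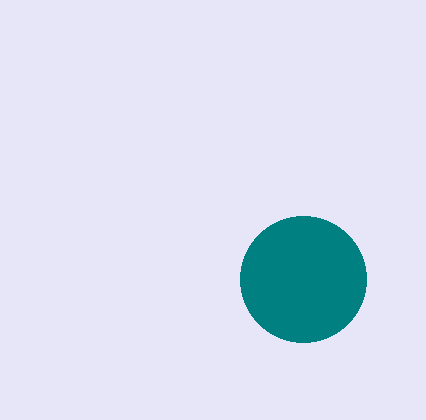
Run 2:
x = 303, y = 279, r = 63, c = 'teal'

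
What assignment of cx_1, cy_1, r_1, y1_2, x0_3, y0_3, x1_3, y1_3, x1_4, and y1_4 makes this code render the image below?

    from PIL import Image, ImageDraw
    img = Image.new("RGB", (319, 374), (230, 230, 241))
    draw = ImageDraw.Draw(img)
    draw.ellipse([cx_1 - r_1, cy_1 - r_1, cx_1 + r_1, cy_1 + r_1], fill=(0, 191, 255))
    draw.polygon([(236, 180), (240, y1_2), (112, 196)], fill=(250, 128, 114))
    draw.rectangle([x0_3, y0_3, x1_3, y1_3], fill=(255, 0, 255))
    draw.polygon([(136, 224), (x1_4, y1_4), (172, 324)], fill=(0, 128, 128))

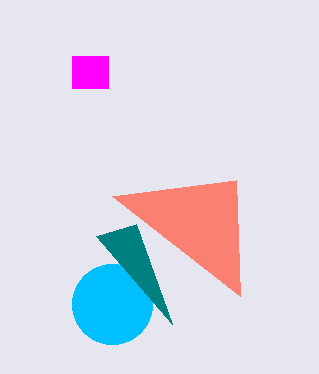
cx_1 = 112, cy_1 = 304, r_1 = 40, y1_2 = 296, x0_3 = 72, y0_3 = 56, x1_3 = 108, y1_3 = 88, x1_4 = 96, y1_4 = 236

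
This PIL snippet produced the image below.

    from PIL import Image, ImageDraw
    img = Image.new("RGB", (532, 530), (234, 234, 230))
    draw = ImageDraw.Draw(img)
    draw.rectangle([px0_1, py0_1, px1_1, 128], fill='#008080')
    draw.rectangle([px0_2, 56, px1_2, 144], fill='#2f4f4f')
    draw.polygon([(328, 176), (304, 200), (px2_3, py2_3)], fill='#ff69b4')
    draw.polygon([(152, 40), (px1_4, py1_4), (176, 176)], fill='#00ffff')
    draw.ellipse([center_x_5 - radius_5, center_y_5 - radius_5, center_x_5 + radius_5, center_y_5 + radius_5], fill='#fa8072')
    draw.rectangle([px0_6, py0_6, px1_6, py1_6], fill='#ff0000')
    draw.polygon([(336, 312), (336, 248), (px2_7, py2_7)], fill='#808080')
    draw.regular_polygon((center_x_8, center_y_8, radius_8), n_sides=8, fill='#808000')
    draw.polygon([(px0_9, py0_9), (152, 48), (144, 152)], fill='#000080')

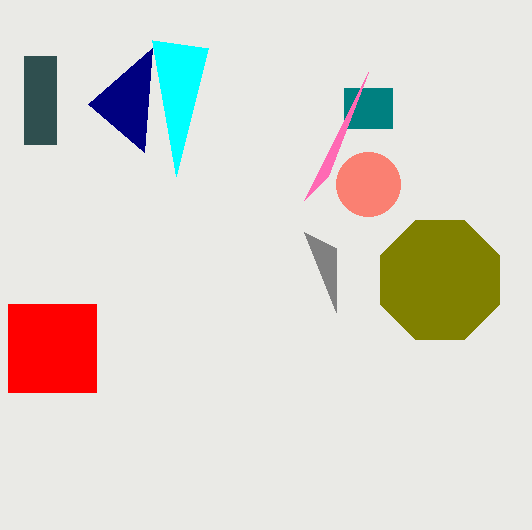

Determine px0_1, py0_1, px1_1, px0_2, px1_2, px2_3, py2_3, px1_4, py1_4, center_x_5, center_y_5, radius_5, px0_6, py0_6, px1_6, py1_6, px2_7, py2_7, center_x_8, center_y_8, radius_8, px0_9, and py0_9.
px0_1 = 344
py0_1 = 88
px1_1 = 392
px0_2 = 24
px1_2 = 56
px2_3 = 368
py2_3 = 72
px1_4 = 208
py1_4 = 48
center_x_5 = 368
center_y_5 = 184
radius_5 = 32
px0_6 = 8
py0_6 = 304
px1_6 = 96
py1_6 = 392
px2_7 = 304
py2_7 = 232
center_x_8 = 440
center_y_8 = 280
radius_8 = 64
px0_9 = 88
py0_9 = 104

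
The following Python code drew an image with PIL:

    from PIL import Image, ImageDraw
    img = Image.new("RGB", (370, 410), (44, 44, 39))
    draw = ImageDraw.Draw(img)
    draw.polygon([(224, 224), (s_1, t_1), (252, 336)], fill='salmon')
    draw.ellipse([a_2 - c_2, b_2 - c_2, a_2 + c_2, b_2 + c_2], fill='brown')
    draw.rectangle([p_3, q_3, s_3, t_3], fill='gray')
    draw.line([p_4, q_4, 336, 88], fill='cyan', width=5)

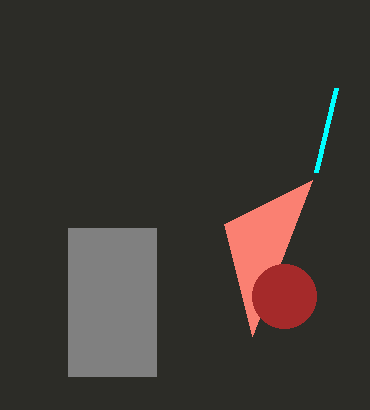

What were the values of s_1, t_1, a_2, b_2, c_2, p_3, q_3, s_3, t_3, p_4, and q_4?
s_1 = 312
t_1 = 180
a_2 = 284
b_2 = 296
c_2 = 32
p_3 = 68
q_3 = 228
s_3 = 156
t_3 = 376
p_4 = 316
q_4 = 172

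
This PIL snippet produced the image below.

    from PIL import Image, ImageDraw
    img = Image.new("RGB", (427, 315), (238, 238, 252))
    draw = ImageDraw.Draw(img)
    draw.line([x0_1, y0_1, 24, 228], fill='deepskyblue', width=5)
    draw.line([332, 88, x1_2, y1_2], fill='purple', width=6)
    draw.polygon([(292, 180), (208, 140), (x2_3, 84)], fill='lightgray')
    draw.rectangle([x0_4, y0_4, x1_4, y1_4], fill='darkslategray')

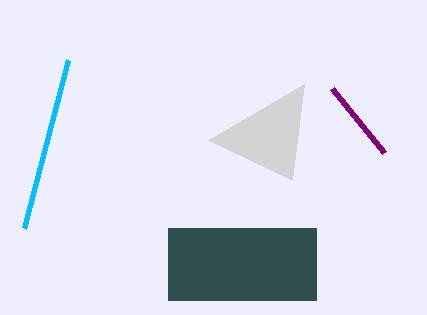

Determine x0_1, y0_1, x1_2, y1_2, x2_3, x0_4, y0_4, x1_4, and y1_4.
x0_1 = 68; y0_1 = 60; x1_2 = 384; y1_2 = 152; x2_3 = 304; x0_4 = 168; y0_4 = 228; x1_4 = 316; y1_4 = 300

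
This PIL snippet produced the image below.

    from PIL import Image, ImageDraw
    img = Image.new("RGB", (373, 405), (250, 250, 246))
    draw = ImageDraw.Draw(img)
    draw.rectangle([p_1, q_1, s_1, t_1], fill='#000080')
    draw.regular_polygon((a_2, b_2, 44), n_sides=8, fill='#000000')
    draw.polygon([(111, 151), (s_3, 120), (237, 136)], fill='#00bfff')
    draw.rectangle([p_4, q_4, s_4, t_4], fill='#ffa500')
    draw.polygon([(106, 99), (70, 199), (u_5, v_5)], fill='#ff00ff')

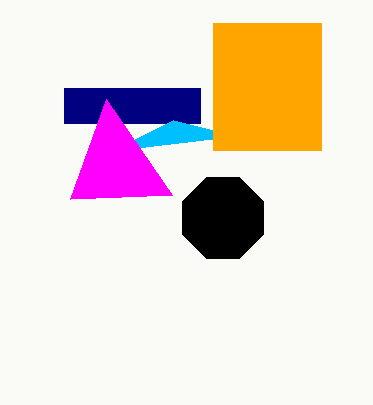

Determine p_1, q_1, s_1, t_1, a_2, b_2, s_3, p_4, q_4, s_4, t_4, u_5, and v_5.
p_1 = 64, q_1 = 88, s_1 = 200, t_1 = 123, a_2 = 223, b_2 = 218, s_3 = 173, p_4 = 213, q_4 = 23, s_4 = 321, t_4 = 150, u_5 = 172, v_5 = 195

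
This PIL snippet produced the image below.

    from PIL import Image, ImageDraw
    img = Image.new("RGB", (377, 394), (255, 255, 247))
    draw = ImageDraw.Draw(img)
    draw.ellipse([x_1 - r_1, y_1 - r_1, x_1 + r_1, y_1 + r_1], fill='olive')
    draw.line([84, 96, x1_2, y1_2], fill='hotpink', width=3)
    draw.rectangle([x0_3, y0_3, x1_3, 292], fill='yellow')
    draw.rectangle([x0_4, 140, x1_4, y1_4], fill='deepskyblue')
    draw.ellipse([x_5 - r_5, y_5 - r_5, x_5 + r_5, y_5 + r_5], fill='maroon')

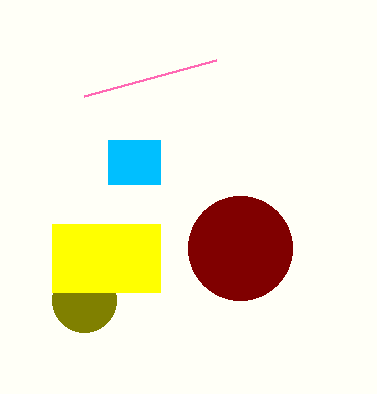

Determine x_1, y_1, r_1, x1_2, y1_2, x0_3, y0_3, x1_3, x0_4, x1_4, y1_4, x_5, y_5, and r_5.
x_1 = 84, y_1 = 300, r_1 = 32, x1_2 = 216, y1_2 = 60, x0_3 = 52, y0_3 = 224, x1_3 = 160, x0_4 = 108, x1_4 = 160, y1_4 = 184, x_5 = 240, y_5 = 248, r_5 = 52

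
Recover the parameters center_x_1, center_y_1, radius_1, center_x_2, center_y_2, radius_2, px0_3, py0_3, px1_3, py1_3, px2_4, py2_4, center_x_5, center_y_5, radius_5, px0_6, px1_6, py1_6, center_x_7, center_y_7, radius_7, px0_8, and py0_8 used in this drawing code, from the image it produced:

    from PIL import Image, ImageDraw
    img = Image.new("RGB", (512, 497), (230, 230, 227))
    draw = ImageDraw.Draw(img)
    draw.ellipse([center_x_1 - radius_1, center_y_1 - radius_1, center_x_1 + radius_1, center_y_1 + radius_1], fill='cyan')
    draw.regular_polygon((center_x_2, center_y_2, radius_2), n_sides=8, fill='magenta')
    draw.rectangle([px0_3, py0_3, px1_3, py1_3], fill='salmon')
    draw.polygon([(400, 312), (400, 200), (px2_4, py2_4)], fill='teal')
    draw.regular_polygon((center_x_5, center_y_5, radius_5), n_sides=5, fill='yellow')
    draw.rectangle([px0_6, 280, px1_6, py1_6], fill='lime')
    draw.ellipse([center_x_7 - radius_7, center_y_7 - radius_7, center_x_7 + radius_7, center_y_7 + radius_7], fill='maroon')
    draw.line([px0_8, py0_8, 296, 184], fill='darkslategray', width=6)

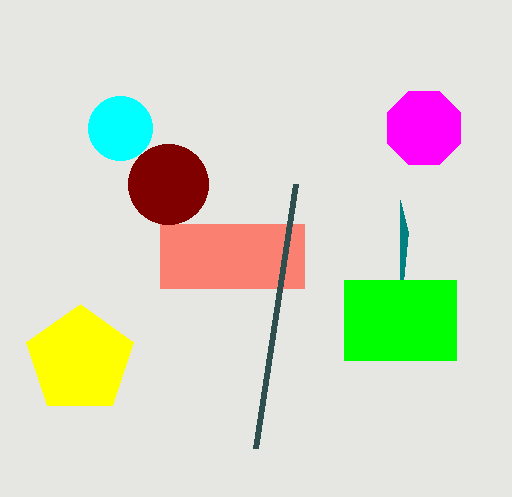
center_x_1 = 120
center_y_1 = 128
radius_1 = 32
center_x_2 = 424
center_y_2 = 128
radius_2 = 40
px0_3 = 160
py0_3 = 224
px1_3 = 304
py1_3 = 288
px2_4 = 408
py2_4 = 232
center_x_5 = 80
center_y_5 = 360
radius_5 = 56
px0_6 = 344
px1_6 = 456
py1_6 = 360
center_x_7 = 168
center_y_7 = 184
radius_7 = 40
px0_8 = 256
py0_8 = 448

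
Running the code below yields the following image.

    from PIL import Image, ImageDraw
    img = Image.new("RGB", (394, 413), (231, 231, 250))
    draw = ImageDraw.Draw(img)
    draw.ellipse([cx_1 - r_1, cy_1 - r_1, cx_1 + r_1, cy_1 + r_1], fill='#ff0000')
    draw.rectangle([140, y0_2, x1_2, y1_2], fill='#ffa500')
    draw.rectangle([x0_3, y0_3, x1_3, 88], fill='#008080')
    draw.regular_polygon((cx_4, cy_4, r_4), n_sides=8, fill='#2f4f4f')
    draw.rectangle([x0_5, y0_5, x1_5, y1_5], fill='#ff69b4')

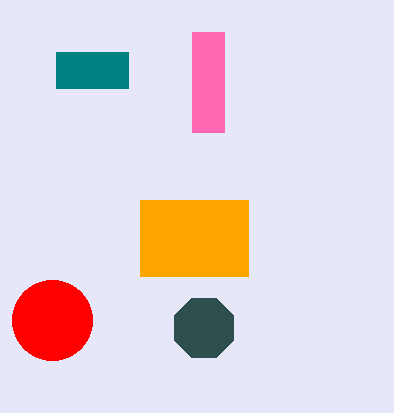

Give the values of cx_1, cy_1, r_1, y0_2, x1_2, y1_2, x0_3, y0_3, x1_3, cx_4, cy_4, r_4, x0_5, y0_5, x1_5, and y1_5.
cx_1 = 52
cy_1 = 320
r_1 = 40
y0_2 = 200
x1_2 = 248
y1_2 = 276
x0_3 = 56
y0_3 = 52
x1_3 = 128
cx_4 = 204
cy_4 = 328
r_4 = 32
x0_5 = 192
y0_5 = 32
x1_5 = 224
y1_5 = 132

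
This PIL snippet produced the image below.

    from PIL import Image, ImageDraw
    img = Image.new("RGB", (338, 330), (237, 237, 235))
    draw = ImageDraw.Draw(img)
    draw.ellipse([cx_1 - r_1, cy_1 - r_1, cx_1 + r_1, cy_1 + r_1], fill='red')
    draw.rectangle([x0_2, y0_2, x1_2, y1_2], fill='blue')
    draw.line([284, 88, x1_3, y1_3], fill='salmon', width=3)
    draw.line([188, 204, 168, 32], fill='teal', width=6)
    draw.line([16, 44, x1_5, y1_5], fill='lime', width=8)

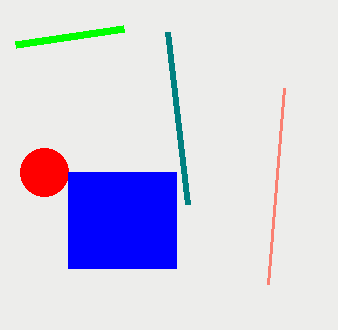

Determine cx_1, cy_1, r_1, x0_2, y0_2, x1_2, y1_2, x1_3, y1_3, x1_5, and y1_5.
cx_1 = 44, cy_1 = 172, r_1 = 24, x0_2 = 68, y0_2 = 172, x1_2 = 176, y1_2 = 268, x1_3 = 268, y1_3 = 284, x1_5 = 124, y1_5 = 28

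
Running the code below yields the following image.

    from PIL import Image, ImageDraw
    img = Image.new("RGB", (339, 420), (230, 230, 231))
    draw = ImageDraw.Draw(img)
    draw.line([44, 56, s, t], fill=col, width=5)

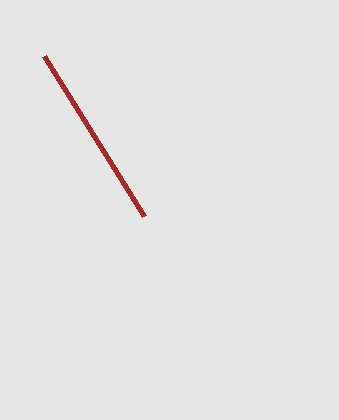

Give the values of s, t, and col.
s = 144
t = 216
col = 'brown'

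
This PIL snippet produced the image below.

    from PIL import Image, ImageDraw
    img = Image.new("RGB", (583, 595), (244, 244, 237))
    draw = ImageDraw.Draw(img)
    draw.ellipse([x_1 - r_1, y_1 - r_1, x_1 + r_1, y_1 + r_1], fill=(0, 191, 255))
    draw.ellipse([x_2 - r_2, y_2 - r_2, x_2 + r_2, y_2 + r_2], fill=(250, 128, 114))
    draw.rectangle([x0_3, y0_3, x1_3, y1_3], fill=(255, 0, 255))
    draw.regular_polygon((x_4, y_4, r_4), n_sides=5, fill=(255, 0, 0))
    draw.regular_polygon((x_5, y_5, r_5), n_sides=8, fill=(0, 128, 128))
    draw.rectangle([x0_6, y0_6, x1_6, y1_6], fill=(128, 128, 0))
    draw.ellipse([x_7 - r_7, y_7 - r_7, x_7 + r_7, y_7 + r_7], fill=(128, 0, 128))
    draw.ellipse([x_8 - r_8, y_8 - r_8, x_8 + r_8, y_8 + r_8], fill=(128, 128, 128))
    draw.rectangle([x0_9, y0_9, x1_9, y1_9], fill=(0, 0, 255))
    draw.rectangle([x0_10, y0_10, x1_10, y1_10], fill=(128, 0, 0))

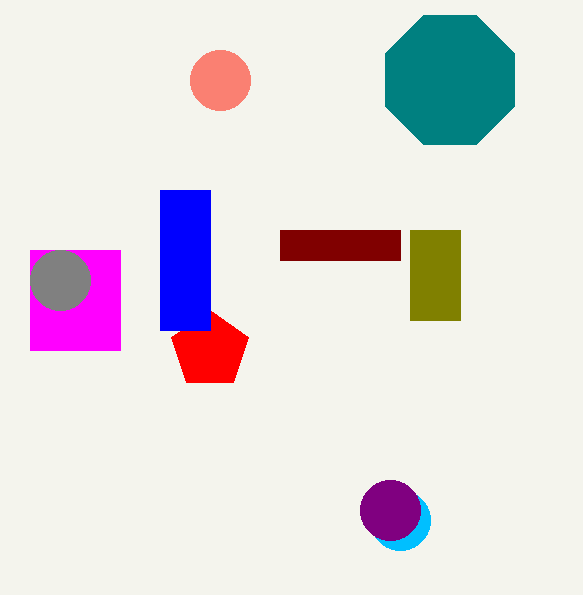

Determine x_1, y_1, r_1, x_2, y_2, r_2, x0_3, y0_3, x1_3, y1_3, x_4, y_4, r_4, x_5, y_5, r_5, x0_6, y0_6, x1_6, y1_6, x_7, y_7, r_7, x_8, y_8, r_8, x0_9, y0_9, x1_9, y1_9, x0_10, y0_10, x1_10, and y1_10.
x_1 = 400
y_1 = 520
r_1 = 30
x_2 = 220
y_2 = 80
r_2 = 30
x0_3 = 30
y0_3 = 250
x1_3 = 120
y1_3 = 350
x_4 = 210
y_4 = 350
r_4 = 40
x_5 = 450
y_5 = 80
r_5 = 70
x0_6 = 410
y0_6 = 230
x1_6 = 460
y1_6 = 320
x_7 = 390
y_7 = 510
r_7 = 30
x_8 = 60
y_8 = 280
r_8 = 30
x0_9 = 160
y0_9 = 190
x1_9 = 210
y1_9 = 330
x0_10 = 280
y0_10 = 230
x1_10 = 400
y1_10 = 260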